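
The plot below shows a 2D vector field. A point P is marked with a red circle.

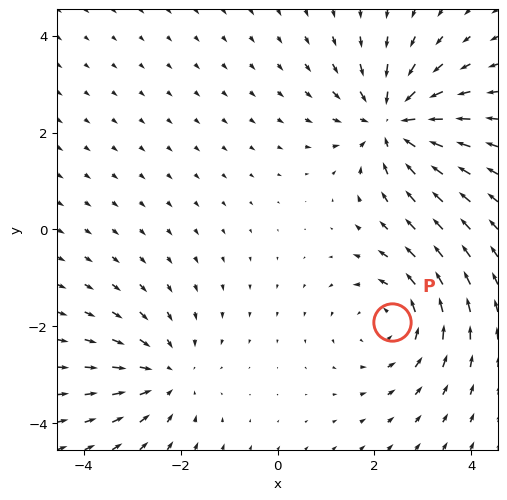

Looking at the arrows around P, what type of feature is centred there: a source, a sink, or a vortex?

vortex

At P (2.4, -1.9) the arrows circulate counterclockwise. Divergence ≈0, curl about +3 — near-zero divergence with nonzero curl is a vortex.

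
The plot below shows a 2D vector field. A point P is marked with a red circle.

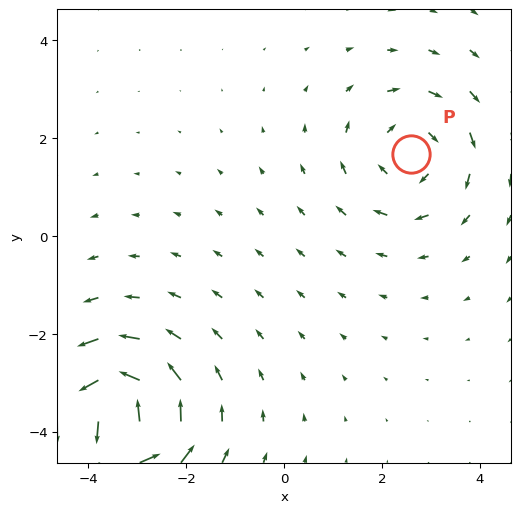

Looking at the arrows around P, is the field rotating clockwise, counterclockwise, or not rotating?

Near P at (2.6, 1.7) the arrows circulate clockwise. The curl (z-component) there is about -3; negative curl means clockwise rotation.

clockwise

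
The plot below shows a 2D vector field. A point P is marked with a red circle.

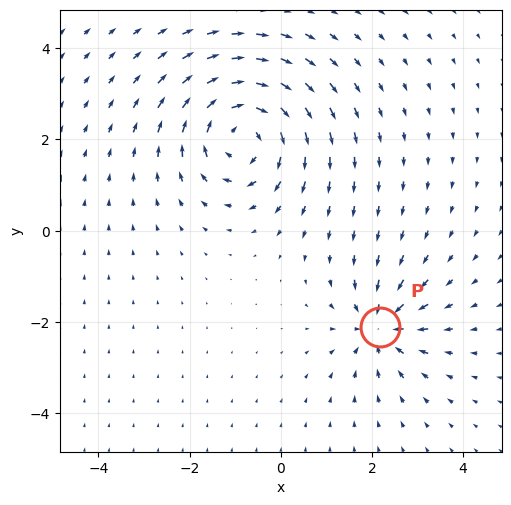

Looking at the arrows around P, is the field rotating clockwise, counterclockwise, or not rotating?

Near P at (2.2, -2.1) the arrows show no circulation. The curl there is ≈0.

not rotating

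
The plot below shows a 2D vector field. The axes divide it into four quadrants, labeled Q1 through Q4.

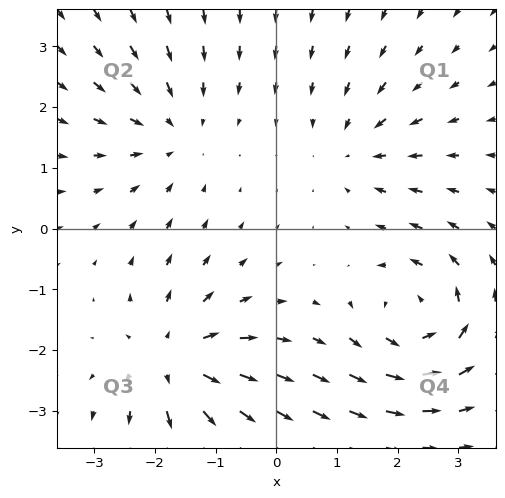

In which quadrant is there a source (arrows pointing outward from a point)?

The source sits at approximately (-1.7, -2.2), which lies in quadrant Q3. The divergence there is about +5, positive as expected for a source.

Q3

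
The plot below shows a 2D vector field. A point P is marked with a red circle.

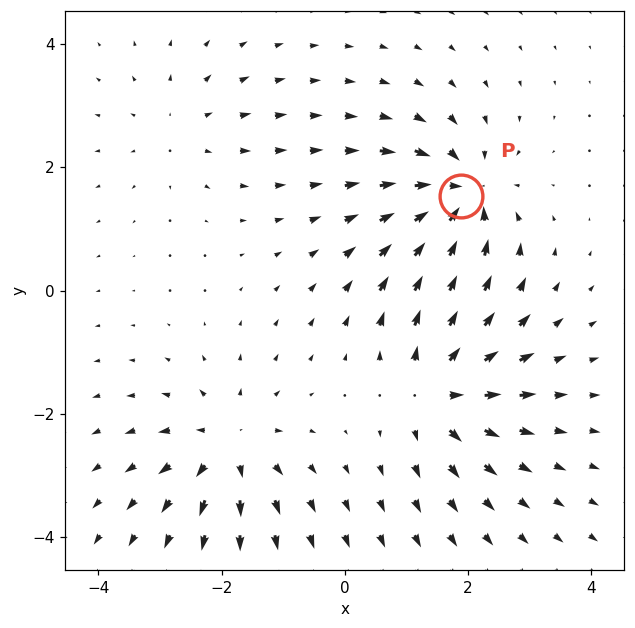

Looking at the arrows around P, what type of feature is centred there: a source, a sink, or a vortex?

At P (1.9, 1.5) the arrows converge inward. Divergence about -6, curl ≈0 — negative divergence with near-zero curl is a sink.

sink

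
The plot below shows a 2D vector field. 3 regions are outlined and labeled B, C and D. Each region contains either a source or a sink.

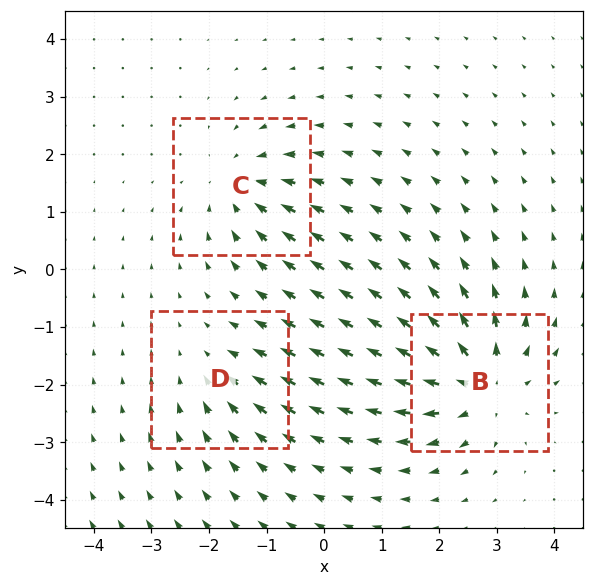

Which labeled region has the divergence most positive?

Divergence at each region's feature centre — B: about +5, C: about -4, D: about -2. Region B is most positive.

B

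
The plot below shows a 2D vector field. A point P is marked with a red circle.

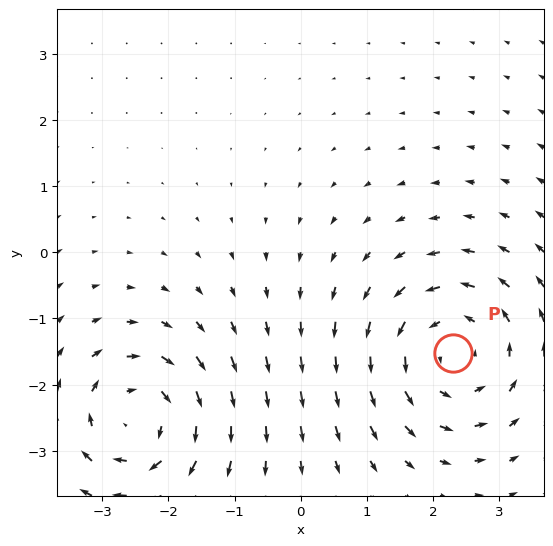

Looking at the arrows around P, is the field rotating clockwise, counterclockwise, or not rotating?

counterclockwise

Near P at (2.3, -1.5) the arrows circulate counterclockwise. The curl (z-component) there is about +3; positive curl means counterclockwise rotation.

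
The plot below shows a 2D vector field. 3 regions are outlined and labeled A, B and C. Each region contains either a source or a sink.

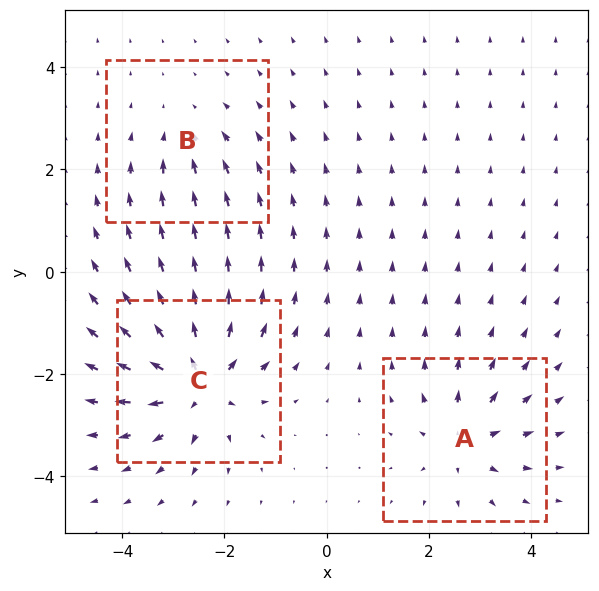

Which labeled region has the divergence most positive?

Divergence at each region's feature centre — A: about +4, B: about -2, C: about +6. Region C is most positive.

C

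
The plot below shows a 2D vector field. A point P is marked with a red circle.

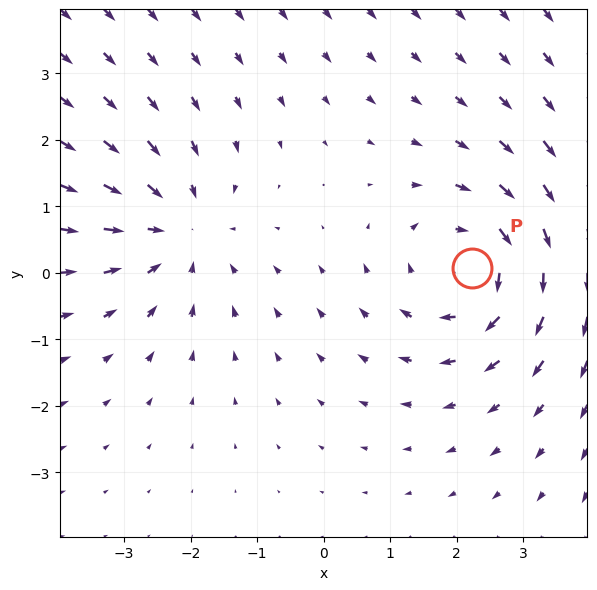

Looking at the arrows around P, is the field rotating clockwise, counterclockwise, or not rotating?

clockwise

Near P at (2.2, 0.1) the arrows circulate clockwise. The curl (z-component) there is about -4; negative curl means clockwise rotation.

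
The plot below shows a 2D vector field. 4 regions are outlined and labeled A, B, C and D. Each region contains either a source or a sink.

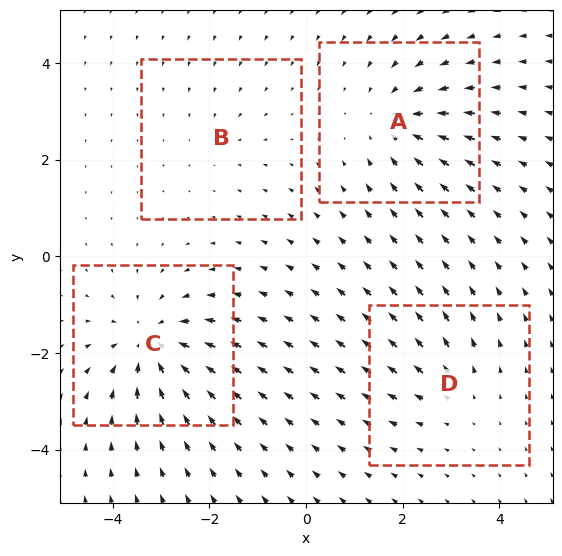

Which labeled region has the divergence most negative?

C

Divergence at each region's feature centre — A: about -5, B: about -2, C: about -6, D: about +3. Region C is most negative.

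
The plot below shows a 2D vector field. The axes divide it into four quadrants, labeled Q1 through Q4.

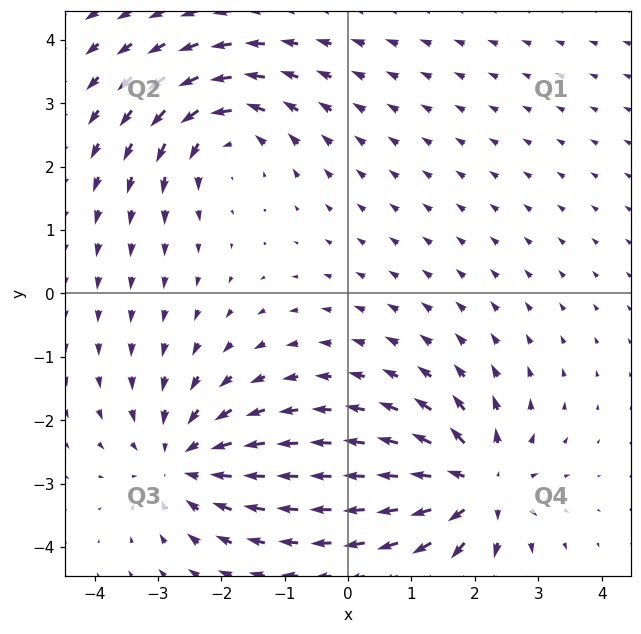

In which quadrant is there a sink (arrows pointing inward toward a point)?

Q3

The sink sits at approximately (-2.6, -2.7), which lies in quadrant Q3. The divergence there is about -4, negative as expected for a sink.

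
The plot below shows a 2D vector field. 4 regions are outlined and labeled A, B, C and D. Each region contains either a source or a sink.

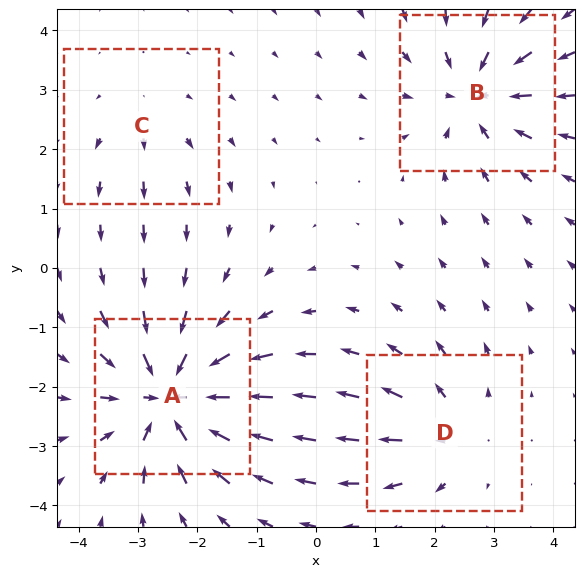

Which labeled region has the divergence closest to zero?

C

Divergence at each region's feature centre — A: about -7, B: about -5, C: about +2, D: about +4. Region C is closest to zero.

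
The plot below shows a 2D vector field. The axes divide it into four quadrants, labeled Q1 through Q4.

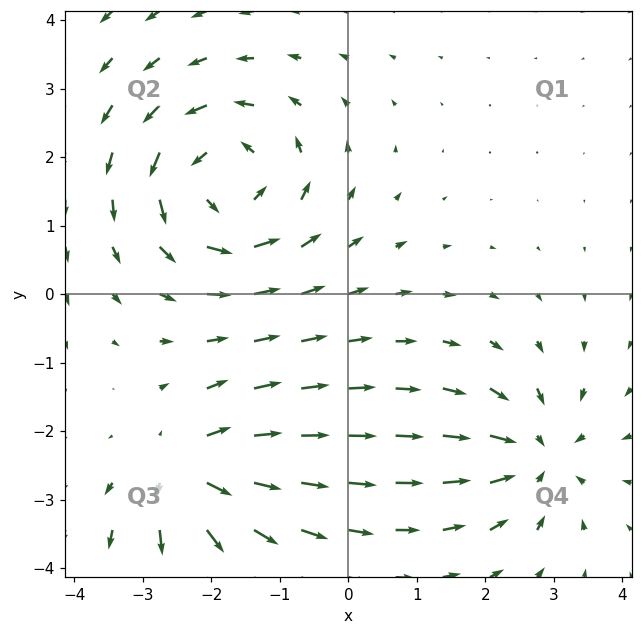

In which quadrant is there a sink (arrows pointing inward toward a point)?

Q4

The sink sits at approximately (2.7, -2.4), which lies in quadrant Q4. The divergence there is about -4, negative as expected for a sink.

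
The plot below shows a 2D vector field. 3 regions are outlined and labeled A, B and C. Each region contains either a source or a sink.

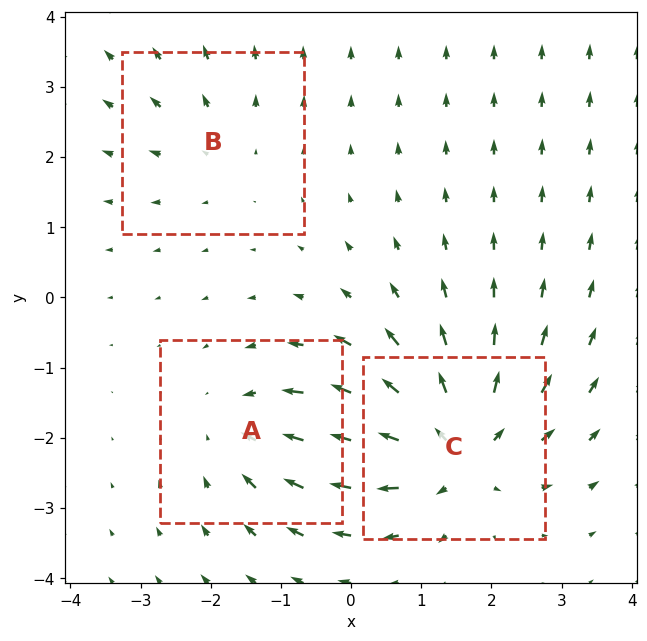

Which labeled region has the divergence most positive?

Divergence at each region's feature centre — A: about -3, B: about +2, C: about +5. Region C is most positive.

C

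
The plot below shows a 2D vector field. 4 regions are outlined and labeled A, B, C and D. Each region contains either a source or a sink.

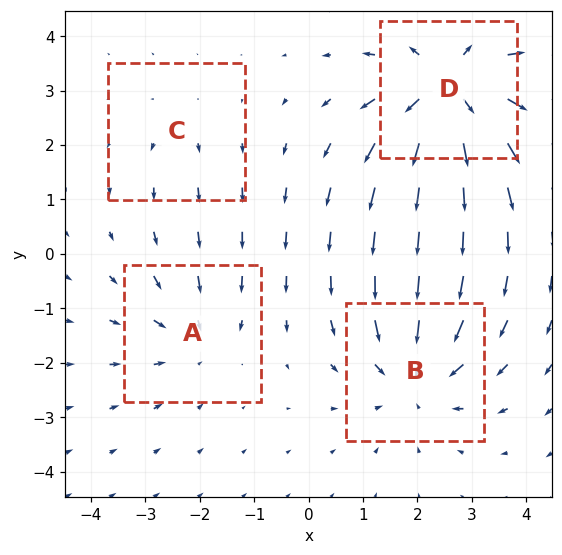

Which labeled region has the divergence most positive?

D

Divergence at each region's feature centre — A: about -3, B: about -5, C: about +2, D: about +7. Region D is most positive.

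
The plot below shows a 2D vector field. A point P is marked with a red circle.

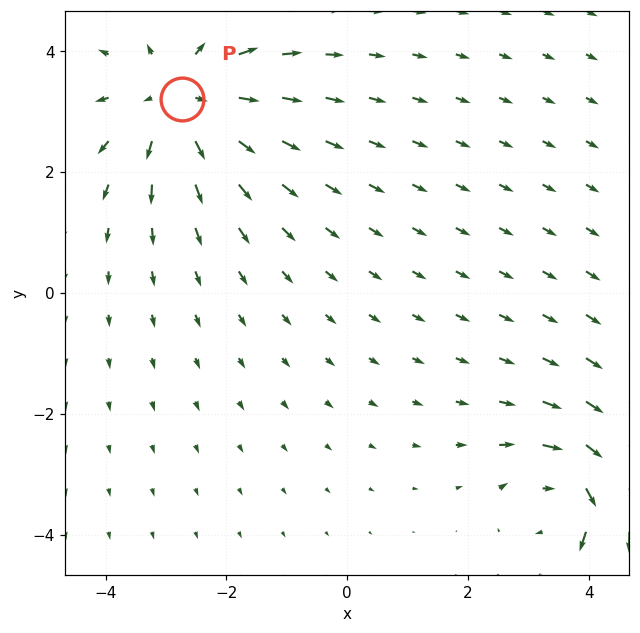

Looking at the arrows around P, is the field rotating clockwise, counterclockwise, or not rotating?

Near P at (-2.7, 3.2) the arrows show no circulation. The curl there is ≈0.

not rotating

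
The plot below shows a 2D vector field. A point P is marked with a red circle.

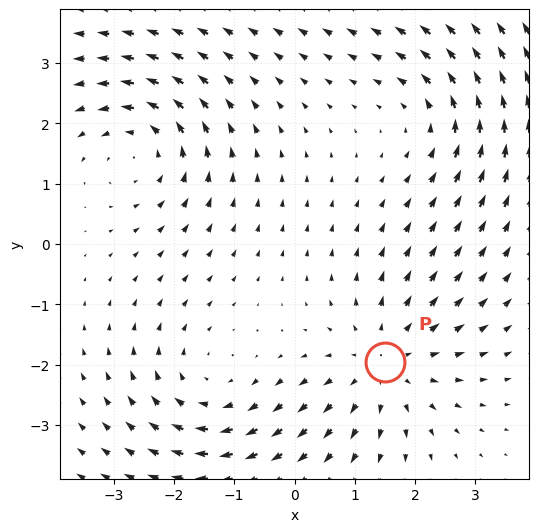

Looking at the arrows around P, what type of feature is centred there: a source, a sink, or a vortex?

At P (1.5, -2.0) the arrows spread outward. Divergence about +4, curl ≈0 — positive divergence with near-zero curl is a source.

source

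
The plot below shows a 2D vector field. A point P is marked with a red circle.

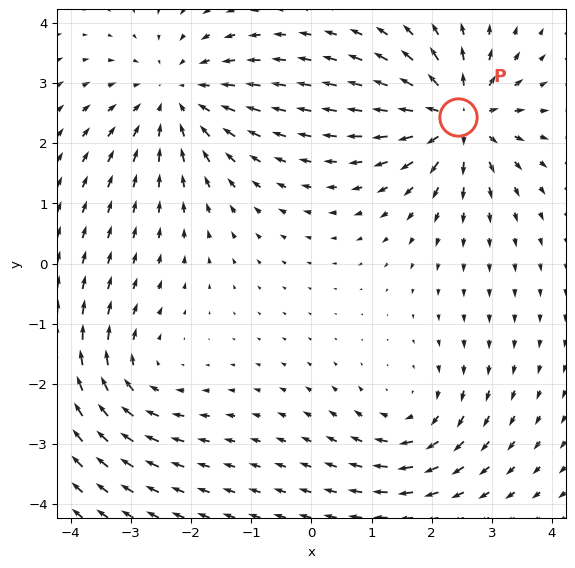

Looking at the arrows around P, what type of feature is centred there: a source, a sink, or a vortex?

source

At P (2.4, 2.4) the arrows spread outward. Divergence about +6, curl ≈0 — positive divergence with near-zero curl is a source.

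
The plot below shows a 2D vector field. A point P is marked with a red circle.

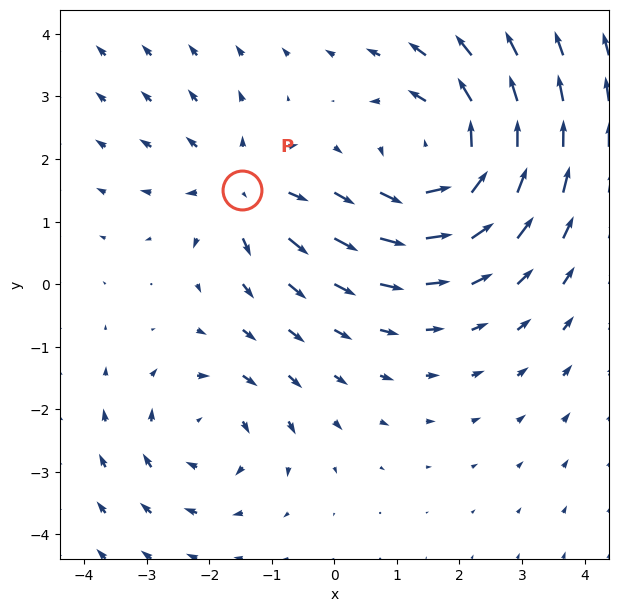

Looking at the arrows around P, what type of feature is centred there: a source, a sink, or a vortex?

At P (-1.5, 1.5) the arrows spread outward. Divergence about +3, curl ≈0 — positive divergence with near-zero curl is a source.

source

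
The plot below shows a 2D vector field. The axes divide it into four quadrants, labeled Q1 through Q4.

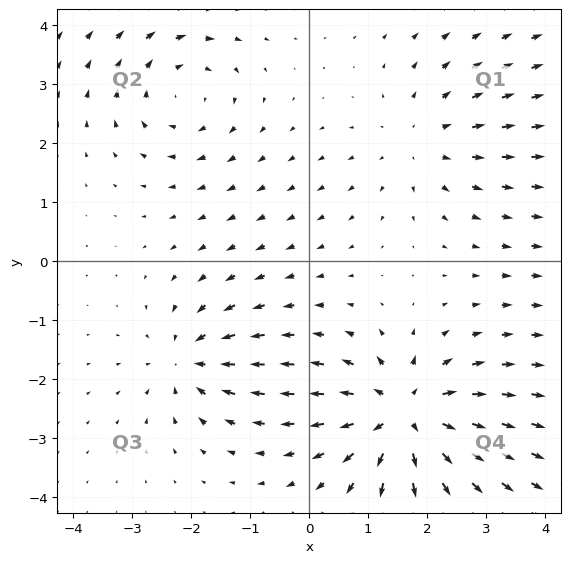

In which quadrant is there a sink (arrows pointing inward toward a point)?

The sink sits at approximately (-2.0, -1.7), which lies in quadrant Q3. The divergence there is about -4, negative as expected for a sink.

Q3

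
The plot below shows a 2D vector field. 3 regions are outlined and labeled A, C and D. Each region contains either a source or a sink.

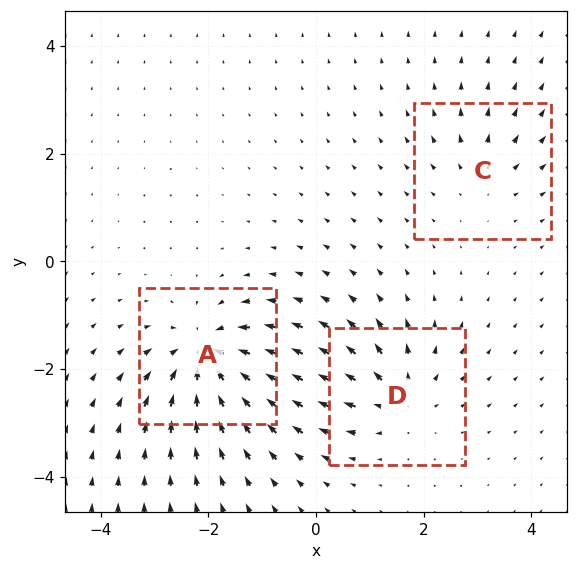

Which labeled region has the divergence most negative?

Divergence at each region's feature centre — A: about -6, C: about +3, D: about +4. Region A is most negative.

A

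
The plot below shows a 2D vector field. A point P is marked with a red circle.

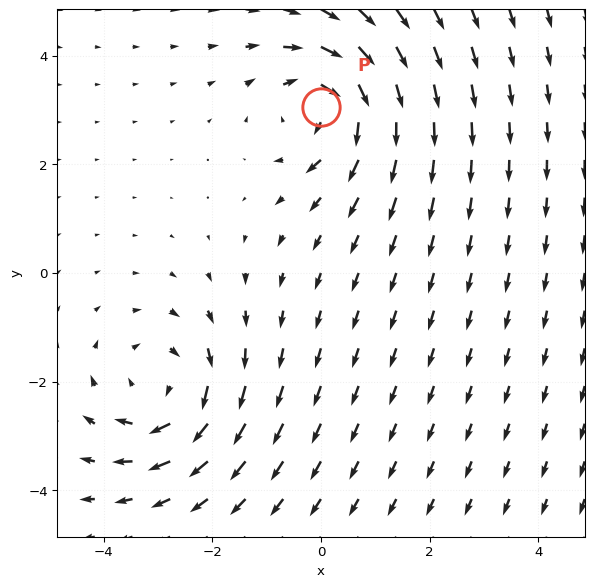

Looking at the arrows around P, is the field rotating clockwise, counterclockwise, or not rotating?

clockwise

Near P at (-0.0, 3.1) the arrows circulate clockwise. The curl (z-component) there is about -5; negative curl means clockwise rotation.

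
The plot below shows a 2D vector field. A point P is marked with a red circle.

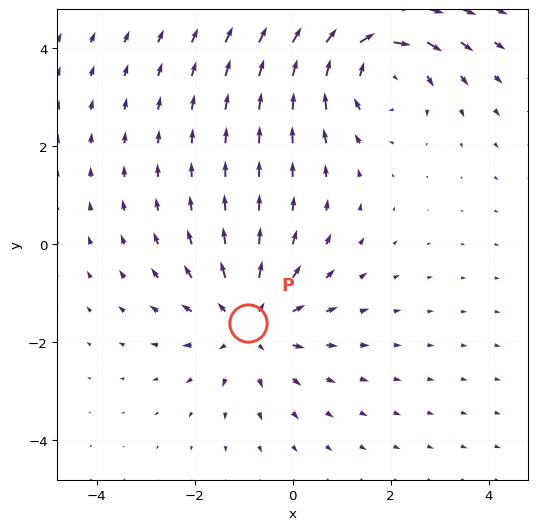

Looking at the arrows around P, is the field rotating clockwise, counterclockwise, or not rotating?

Near P at (-0.9, -1.6) the arrows show no circulation. The curl there is ≈0.

not rotating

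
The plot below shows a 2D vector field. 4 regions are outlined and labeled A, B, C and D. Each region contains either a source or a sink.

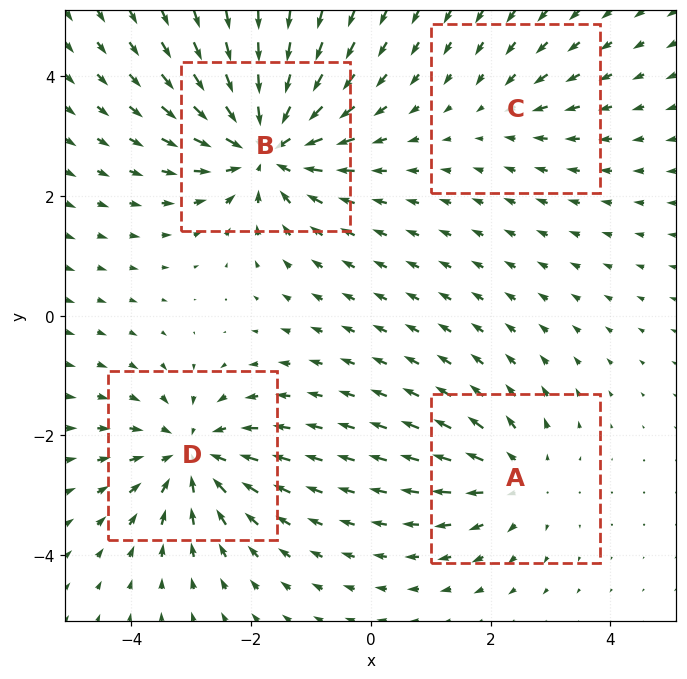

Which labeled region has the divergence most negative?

Divergence at each region's feature centre — A: about +4, B: about -7, C: about -2, D: about -5. Region B is most negative.

B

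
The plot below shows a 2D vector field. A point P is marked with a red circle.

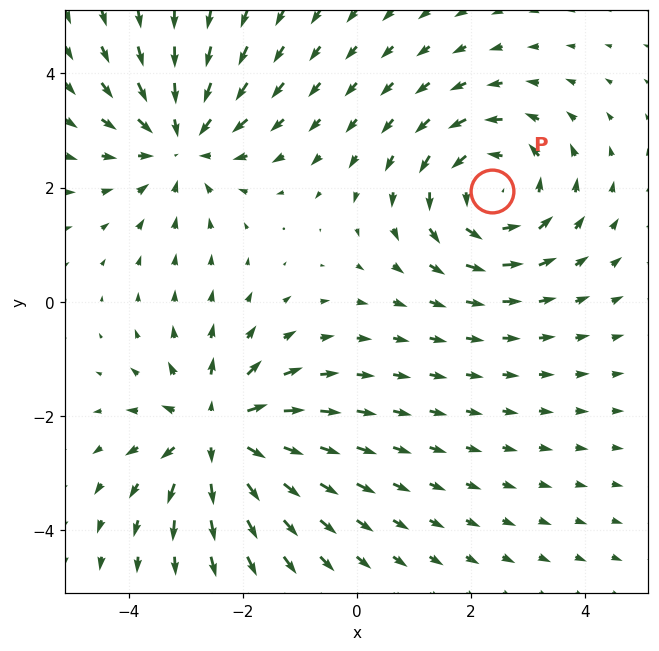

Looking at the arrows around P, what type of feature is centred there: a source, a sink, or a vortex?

vortex

At P (2.4, 1.9) the arrows circulate counterclockwise. Divergence ≈0, curl about +3 — near-zero divergence with nonzero curl is a vortex.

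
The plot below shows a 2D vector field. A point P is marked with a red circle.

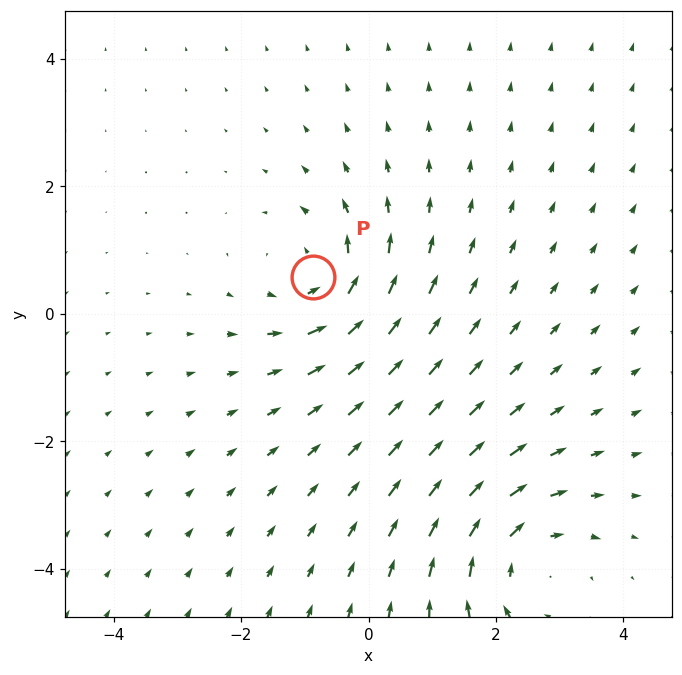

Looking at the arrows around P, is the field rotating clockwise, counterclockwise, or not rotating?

Near P at (-0.9, 0.6) the arrows circulate counterclockwise. The curl (z-component) there is about +4; positive curl means counterclockwise rotation.

counterclockwise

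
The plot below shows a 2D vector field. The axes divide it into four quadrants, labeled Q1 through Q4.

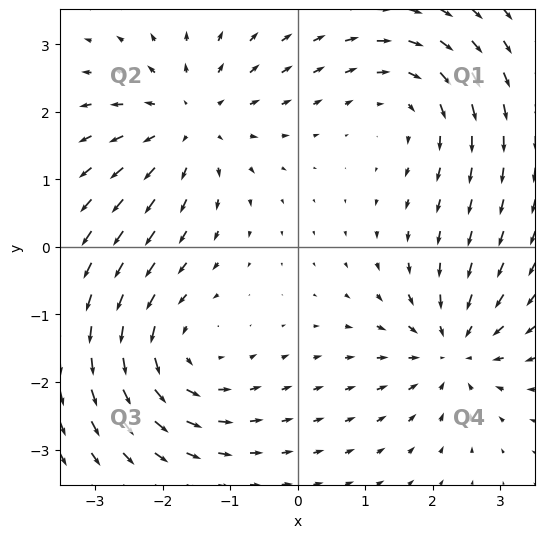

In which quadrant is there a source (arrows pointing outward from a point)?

The source sits at approximately (-1.6, 1.9), which lies in quadrant Q2. The divergence there is about +4, positive as expected for a source.

Q2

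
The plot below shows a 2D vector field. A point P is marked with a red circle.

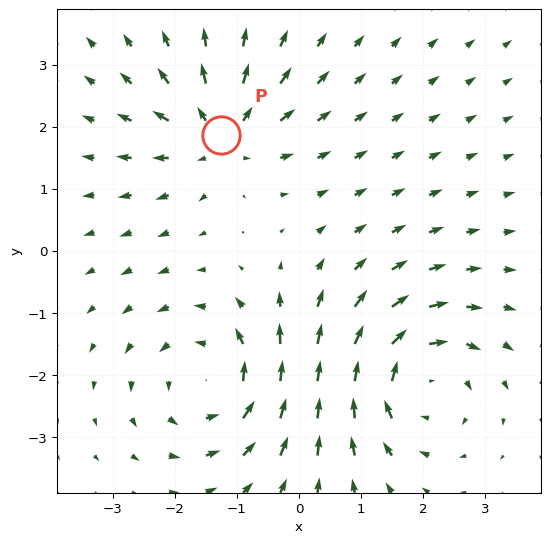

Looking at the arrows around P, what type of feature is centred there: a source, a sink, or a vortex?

At P (-1.3, 1.9) the arrows spread outward. Divergence about +5, curl ≈0 — positive divergence with near-zero curl is a source.

source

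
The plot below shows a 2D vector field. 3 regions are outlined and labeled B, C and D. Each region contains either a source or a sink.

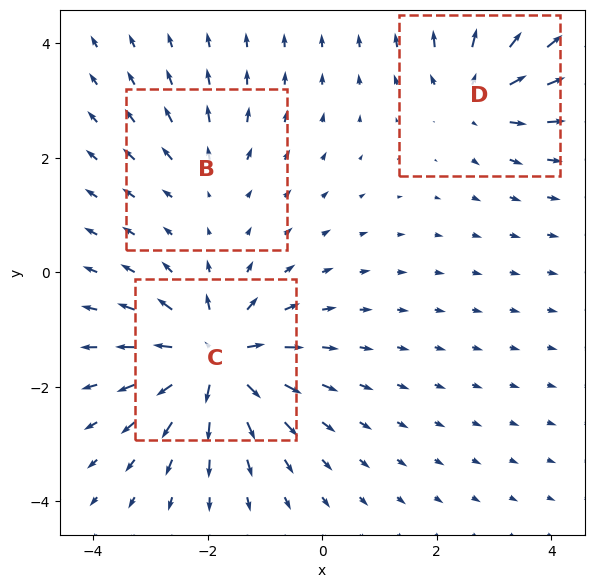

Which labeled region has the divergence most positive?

C

Divergence at each region's feature centre — B: about +2, C: about +6, D: about +4. Region C is most positive.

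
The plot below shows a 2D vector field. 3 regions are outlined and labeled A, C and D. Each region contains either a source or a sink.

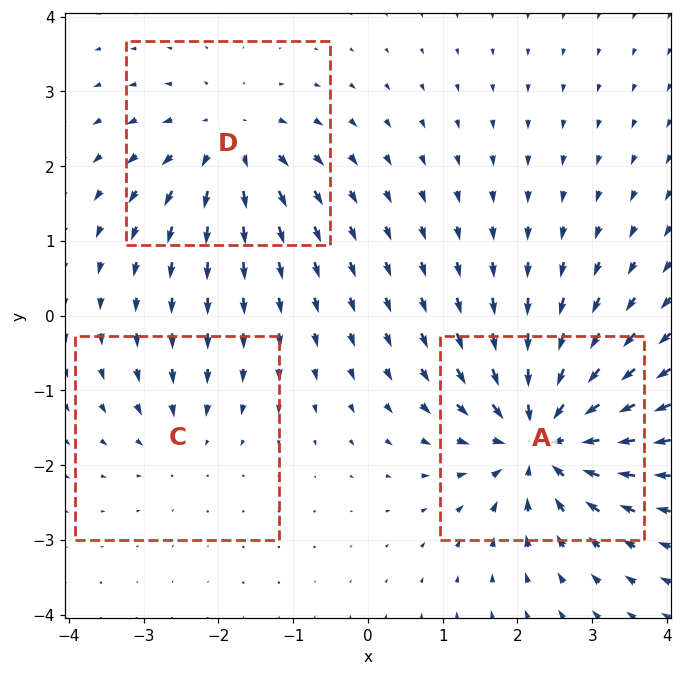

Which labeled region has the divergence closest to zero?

C

Divergence at each region's feature centre — A: about -6, C: about -2, D: about +4. Region C is closest to zero.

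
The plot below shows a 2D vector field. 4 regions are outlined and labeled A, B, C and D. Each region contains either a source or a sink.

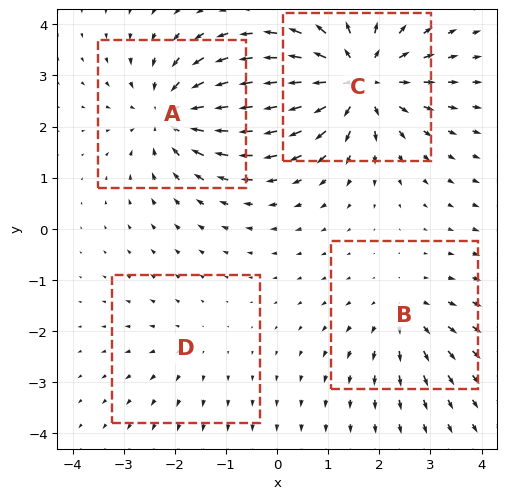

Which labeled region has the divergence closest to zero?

D

Divergence at each region's feature centre — A: about -5, B: about +3, C: about +7, D: about +2. Region D is closest to zero.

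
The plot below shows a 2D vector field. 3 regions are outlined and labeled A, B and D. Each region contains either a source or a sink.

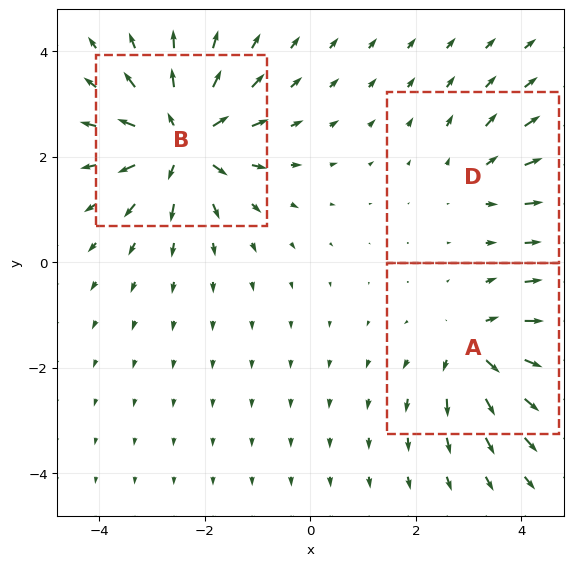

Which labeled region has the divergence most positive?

B

Divergence at each region's feature centre — A: about +4, B: about +6, D: about +2. Region B is most positive.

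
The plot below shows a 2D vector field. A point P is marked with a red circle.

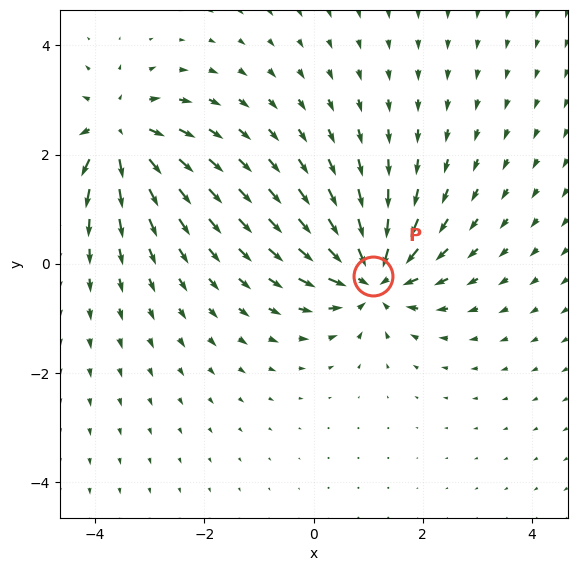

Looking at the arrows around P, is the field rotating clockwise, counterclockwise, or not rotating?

not rotating

Near P at (1.1, -0.2) the arrows show no circulation. The curl there is ≈0.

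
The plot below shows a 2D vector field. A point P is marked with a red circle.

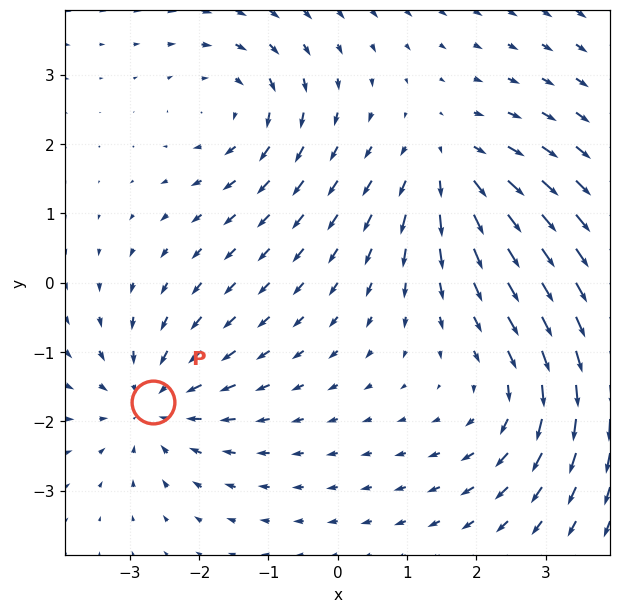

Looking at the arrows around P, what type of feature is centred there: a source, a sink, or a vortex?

sink

At P (-2.7, -1.7) the arrows converge inward. Divergence about -5, curl ≈0 — negative divergence with near-zero curl is a sink.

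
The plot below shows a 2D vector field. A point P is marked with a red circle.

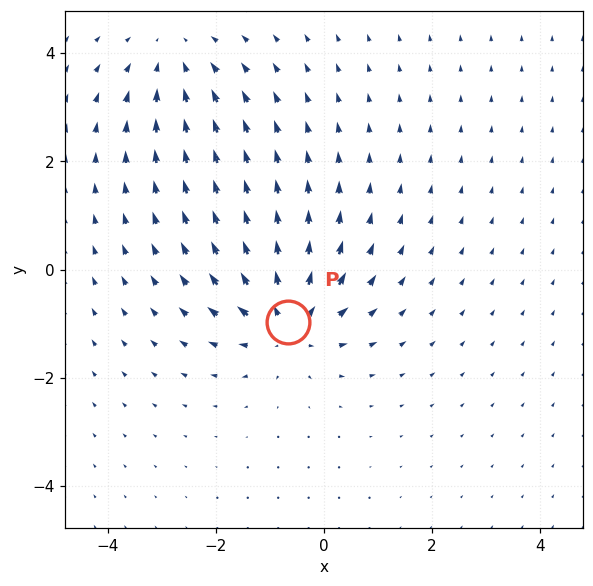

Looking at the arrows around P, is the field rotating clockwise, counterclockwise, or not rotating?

Near P at (-0.7, -1.0) the arrows show no circulation. The curl there is ≈0.

not rotating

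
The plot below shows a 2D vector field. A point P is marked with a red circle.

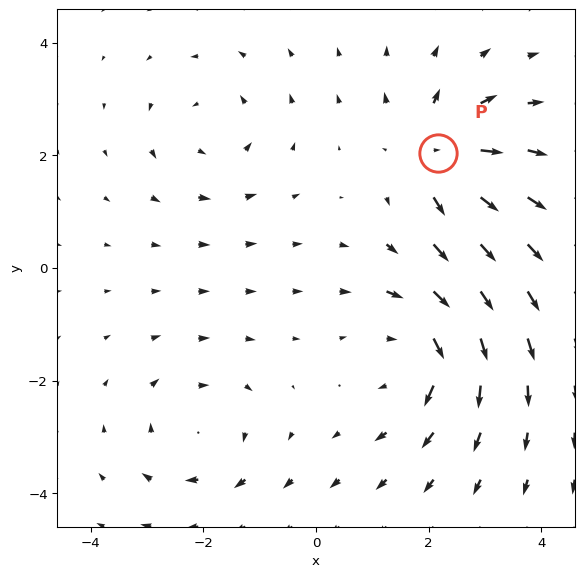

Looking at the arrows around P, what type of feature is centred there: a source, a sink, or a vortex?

At P (2.2, 2.0) the arrows spread outward. Divergence about +5, curl ≈0 — positive divergence with near-zero curl is a source.

source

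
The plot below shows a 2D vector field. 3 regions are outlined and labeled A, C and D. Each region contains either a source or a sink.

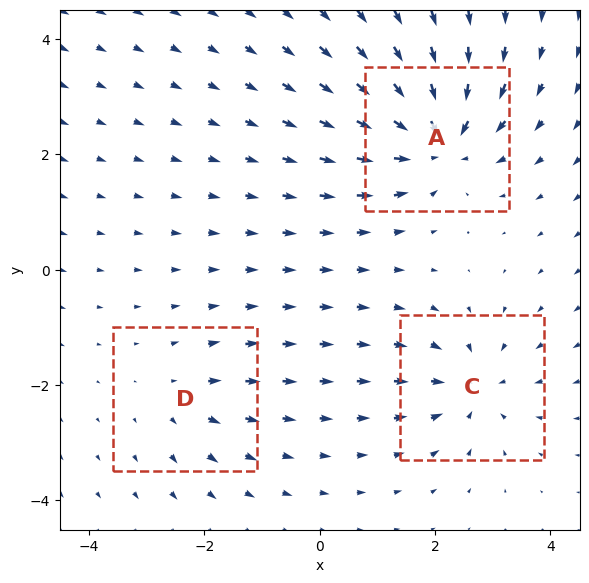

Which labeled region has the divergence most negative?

A

Divergence at each region's feature centre — A: about -6, C: about -4, D: about +2. Region A is most negative.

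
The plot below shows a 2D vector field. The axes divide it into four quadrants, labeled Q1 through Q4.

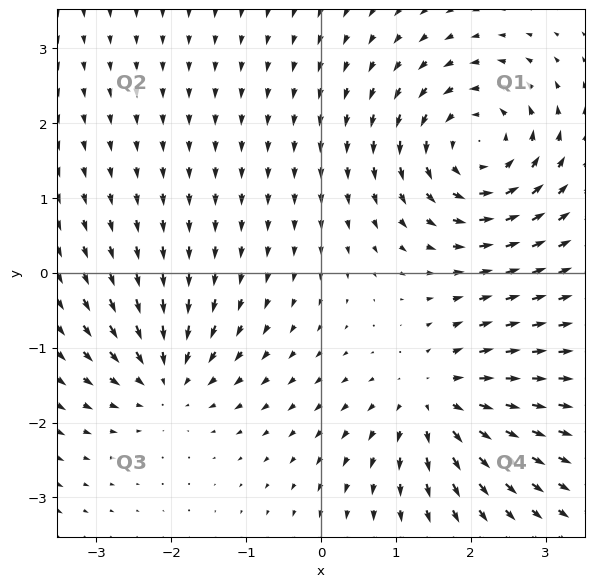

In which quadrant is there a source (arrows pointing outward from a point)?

Q4

The source sits at approximately (1.5, -1.7), which lies in quadrant Q4. The divergence there is about +5, positive as expected for a source.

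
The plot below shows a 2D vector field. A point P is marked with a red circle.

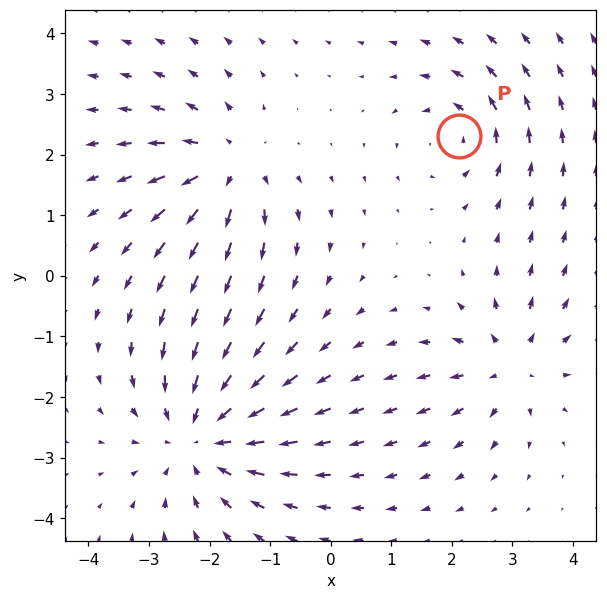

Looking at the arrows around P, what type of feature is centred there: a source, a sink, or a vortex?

At P (2.1, 2.3) the arrows circulate counterclockwise. Divergence ≈0, curl about +3 — near-zero divergence with nonzero curl is a vortex.

vortex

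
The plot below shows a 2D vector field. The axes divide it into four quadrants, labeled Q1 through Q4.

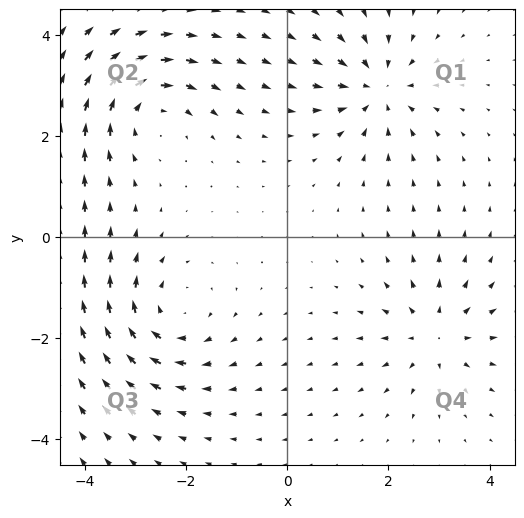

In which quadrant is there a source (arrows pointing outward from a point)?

The source sits at approximately (2.9, -1.9), which lies in quadrant Q4. The divergence there is about +4, positive as expected for a source.

Q4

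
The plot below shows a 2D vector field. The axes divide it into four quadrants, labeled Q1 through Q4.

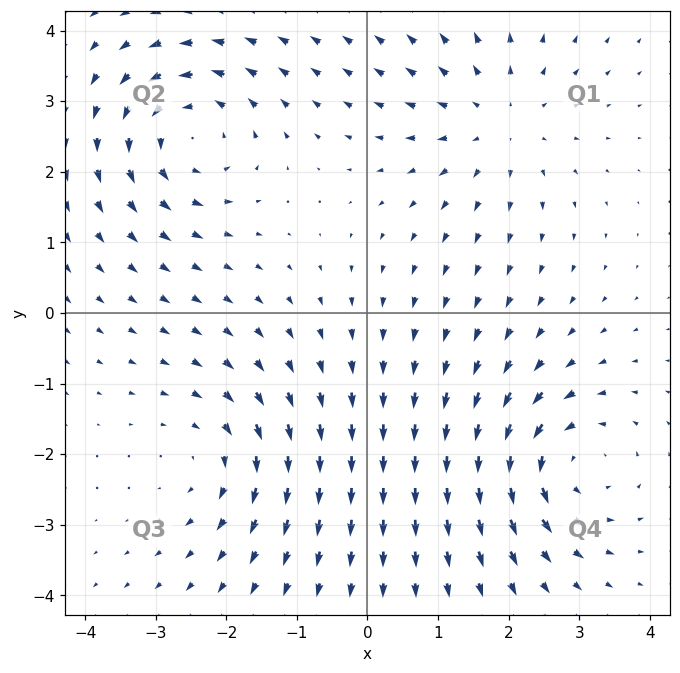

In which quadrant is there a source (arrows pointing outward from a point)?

The source sits at approximately (1.9, 2.7), which lies in quadrant Q1. The divergence there is about +3, positive as expected for a source.

Q1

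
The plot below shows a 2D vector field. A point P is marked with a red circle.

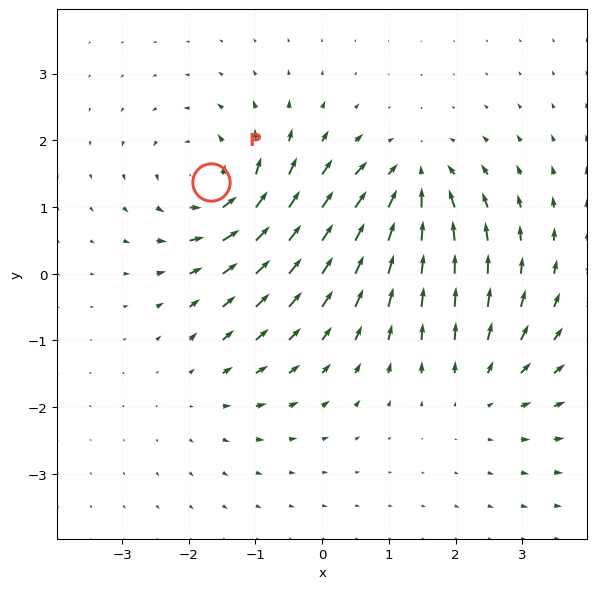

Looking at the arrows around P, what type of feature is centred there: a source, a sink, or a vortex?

vortex

At P (-1.7, 1.4) the arrows circulate counterclockwise. Divergence ≈0, curl about +6 — near-zero divergence with nonzero curl is a vortex.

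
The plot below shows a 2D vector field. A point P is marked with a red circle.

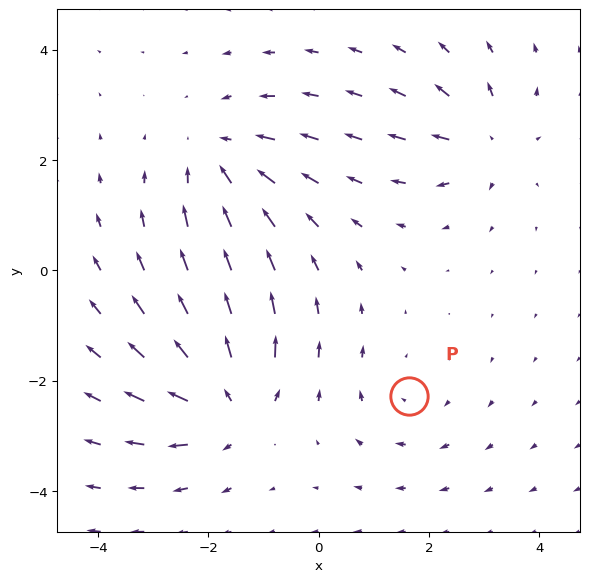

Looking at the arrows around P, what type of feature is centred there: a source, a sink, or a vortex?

vortex

At P (1.6, -2.3) the arrows circulate clockwise. Divergence ≈0, curl about -2 — near-zero divergence with nonzero curl is a vortex.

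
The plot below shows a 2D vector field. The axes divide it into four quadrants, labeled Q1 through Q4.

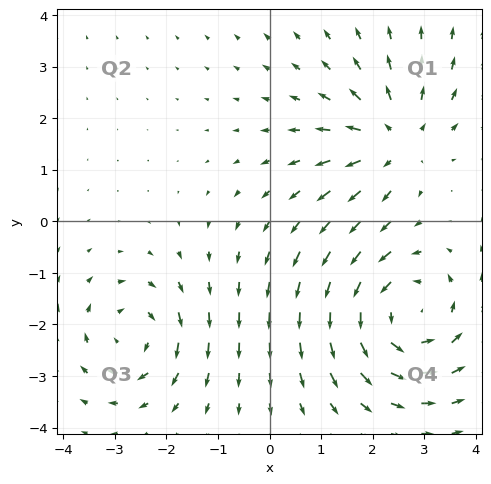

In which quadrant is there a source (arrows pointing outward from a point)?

Q1

The source sits at approximately (2.4, 1.6), which lies in quadrant Q1. The divergence there is about +3, positive as expected for a source.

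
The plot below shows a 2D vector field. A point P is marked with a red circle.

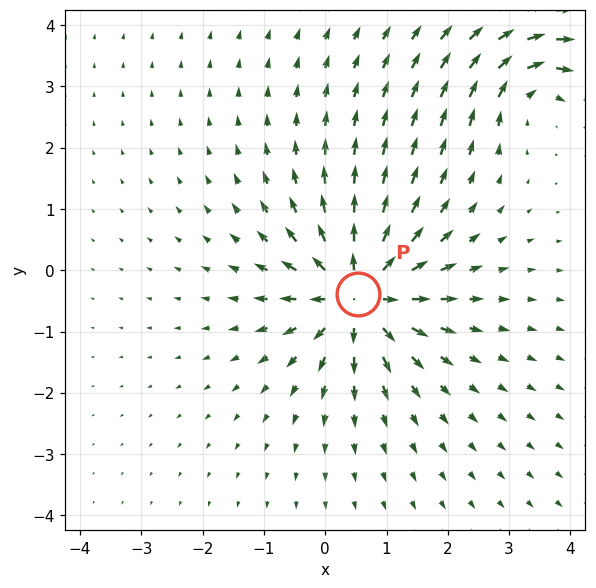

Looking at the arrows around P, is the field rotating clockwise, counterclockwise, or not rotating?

Near P at (0.5, -0.4) the arrows show no circulation. The curl there is ≈0.

not rotating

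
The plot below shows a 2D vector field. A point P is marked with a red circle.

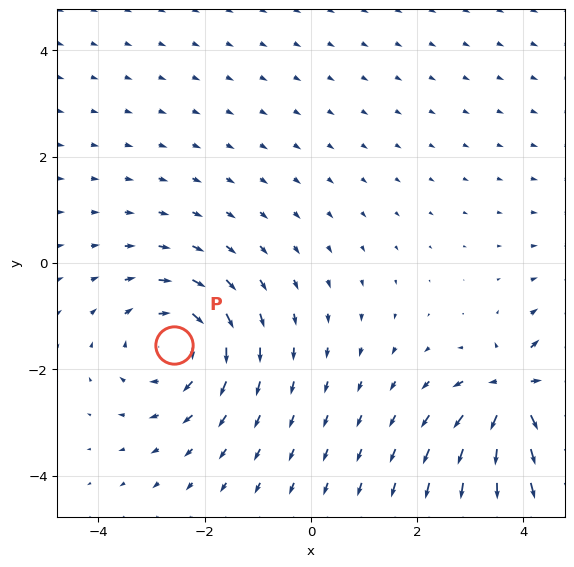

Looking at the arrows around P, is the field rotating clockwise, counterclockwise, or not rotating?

Near P at (-2.6, -1.5) the arrows circulate clockwise. The curl (z-component) there is about -3; negative curl means clockwise rotation.

clockwise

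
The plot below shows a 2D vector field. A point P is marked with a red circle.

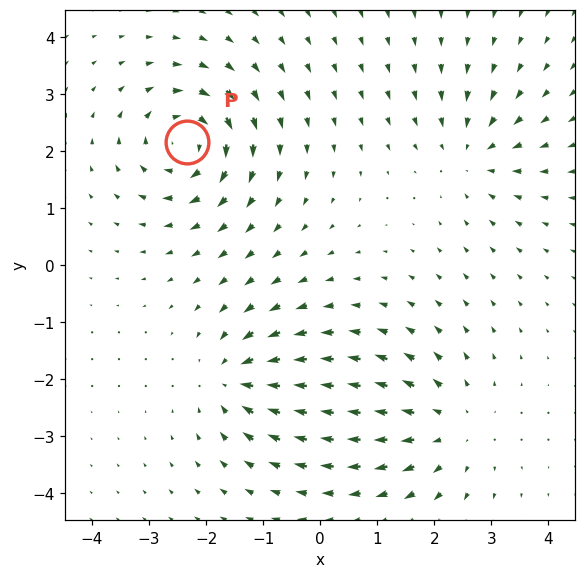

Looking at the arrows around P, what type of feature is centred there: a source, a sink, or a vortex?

At P (-2.3, 2.2) the arrows circulate clockwise. Divergence ≈0, curl about -6 — near-zero divergence with nonzero curl is a vortex.

vortex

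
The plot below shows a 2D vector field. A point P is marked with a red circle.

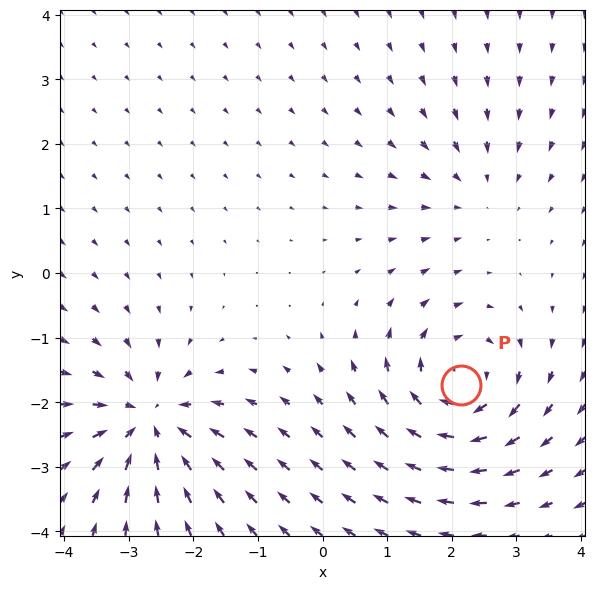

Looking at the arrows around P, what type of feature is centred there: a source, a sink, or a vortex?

At P (2.1, -1.7) the arrows circulate clockwise. Divergence ≈0, curl about -6 — near-zero divergence with nonzero curl is a vortex.

vortex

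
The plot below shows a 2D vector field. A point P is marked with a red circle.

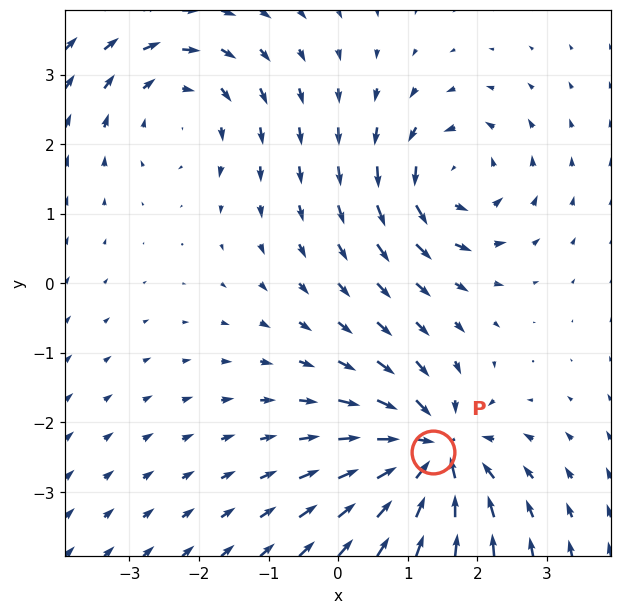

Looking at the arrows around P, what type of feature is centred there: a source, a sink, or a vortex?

At P (1.4, -2.4) the arrows converge inward. Divergence about -5, curl ≈0 — negative divergence with near-zero curl is a sink.

sink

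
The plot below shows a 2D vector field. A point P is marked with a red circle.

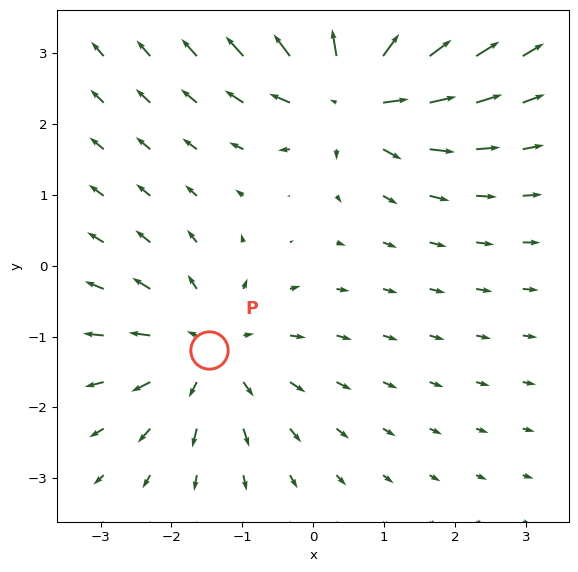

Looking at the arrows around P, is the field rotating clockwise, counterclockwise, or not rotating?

Near P at (-1.5, -1.2) the arrows show no circulation. The curl there is ≈0.

not rotating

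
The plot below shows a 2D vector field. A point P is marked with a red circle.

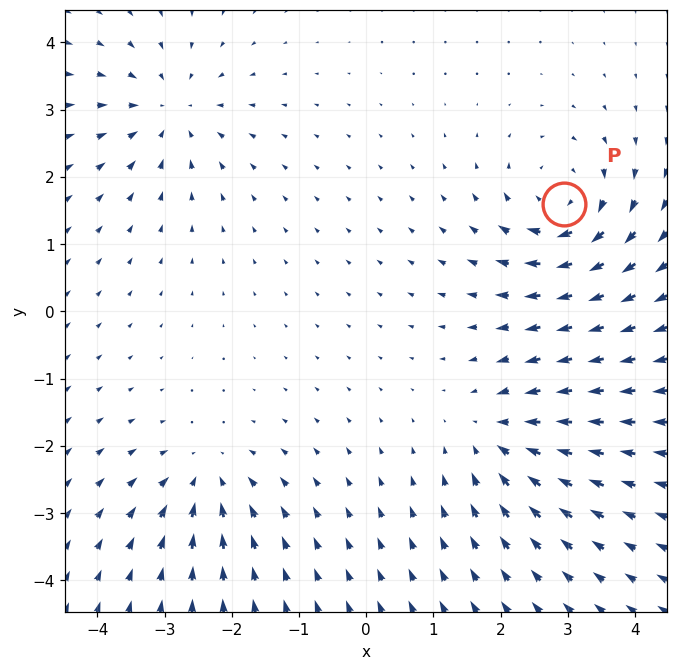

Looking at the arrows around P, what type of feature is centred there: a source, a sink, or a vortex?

At P (2.9, 1.6) the arrows circulate clockwise. Divergence ≈0, curl about -6 — near-zero divergence with nonzero curl is a vortex.

vortex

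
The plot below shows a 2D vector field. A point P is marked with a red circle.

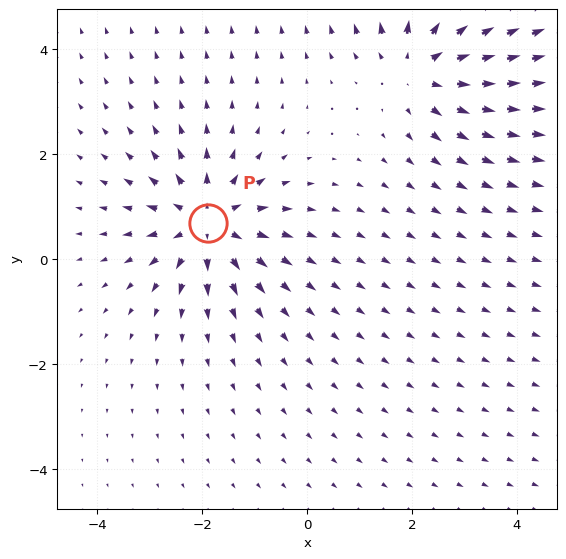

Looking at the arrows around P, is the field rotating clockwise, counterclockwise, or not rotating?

Near P at (-1.9, 0.7) the arrows show no circulation. The curl there is ≈0.

not rotating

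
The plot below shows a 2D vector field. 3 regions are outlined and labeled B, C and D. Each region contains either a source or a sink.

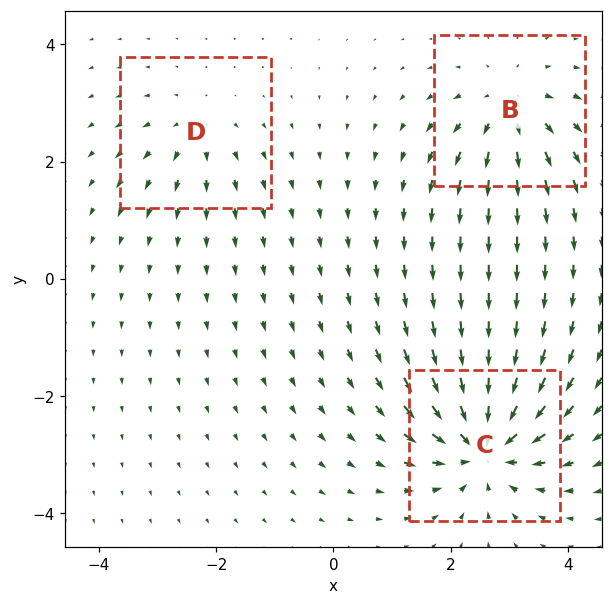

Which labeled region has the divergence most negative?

Divergence at each region's feature centre — B: about +4, C: about -6, D: about +3. Region C is most negative.

C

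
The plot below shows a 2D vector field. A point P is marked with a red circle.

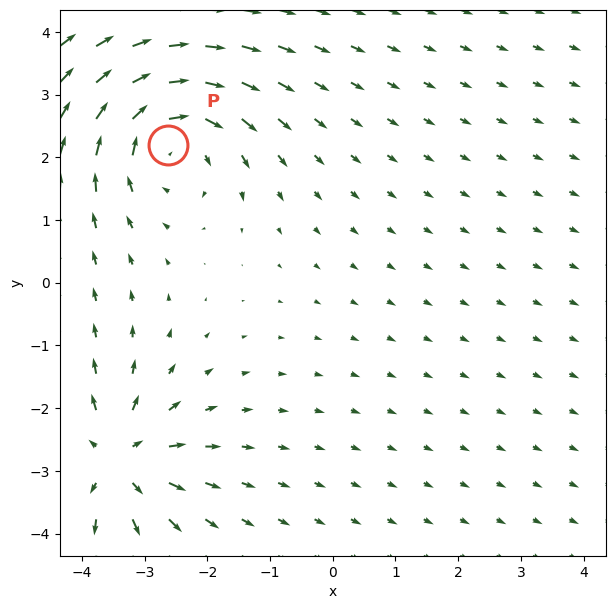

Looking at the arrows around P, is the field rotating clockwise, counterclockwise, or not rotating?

Near P at (-2.6, 2.2) the arrows circulate clockwise. The curl (z-component) there is about -5; negative curl means clockwise rotation.

clockwise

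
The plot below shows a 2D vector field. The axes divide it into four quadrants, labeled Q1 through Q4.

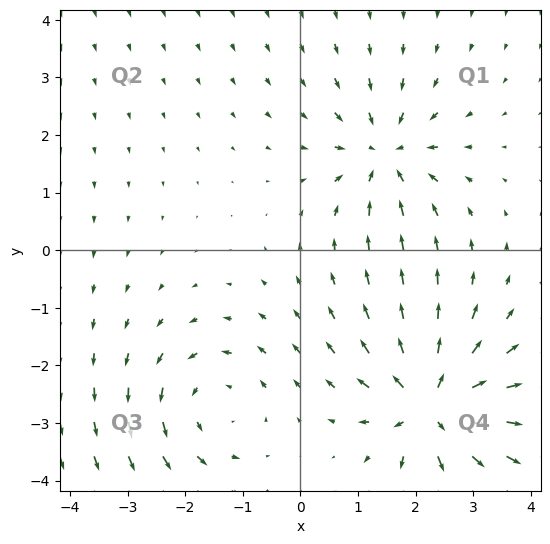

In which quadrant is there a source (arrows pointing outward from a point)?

The source sits at approximately (2.3, -2.7), which lies in quadrant Q4. The divergence there is about +6, positive as expected for a source.

Q4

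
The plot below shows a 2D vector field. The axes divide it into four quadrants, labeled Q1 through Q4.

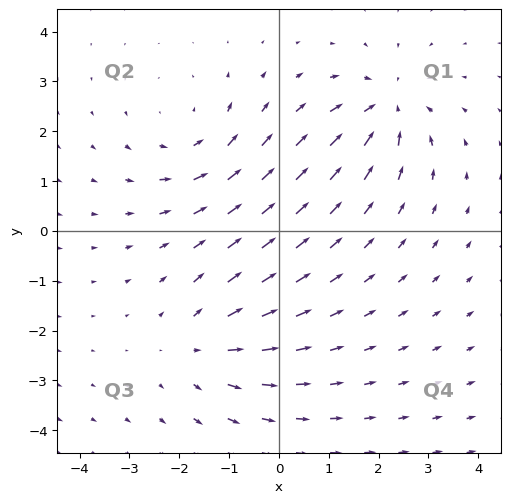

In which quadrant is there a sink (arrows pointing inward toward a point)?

The sink sits at approximately (2.2, 2.5), which lies in quadrant Q1. The divergence there is about -5, negative as expected for a sink.

Q1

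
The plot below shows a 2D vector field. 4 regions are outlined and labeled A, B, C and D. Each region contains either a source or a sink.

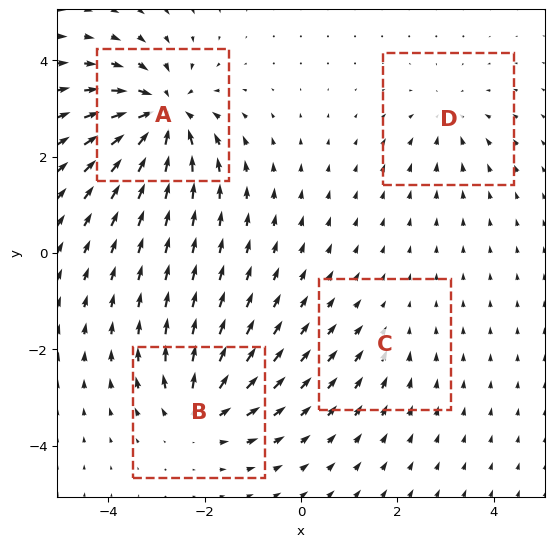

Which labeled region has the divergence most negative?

Divergence at each region's feature centre — A: about -8, B: about +6, C: about -2, D: about -4. Region A is most negative.

A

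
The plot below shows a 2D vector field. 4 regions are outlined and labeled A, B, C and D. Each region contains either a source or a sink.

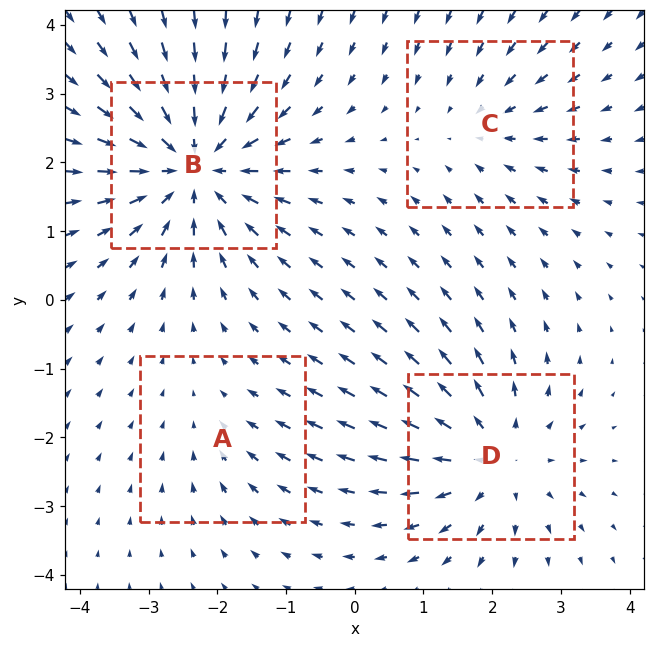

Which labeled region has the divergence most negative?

Divergence at each region's feature centre — A: about -2, B: about -6, C: about -3, D: about +5. Region B is most negative.

B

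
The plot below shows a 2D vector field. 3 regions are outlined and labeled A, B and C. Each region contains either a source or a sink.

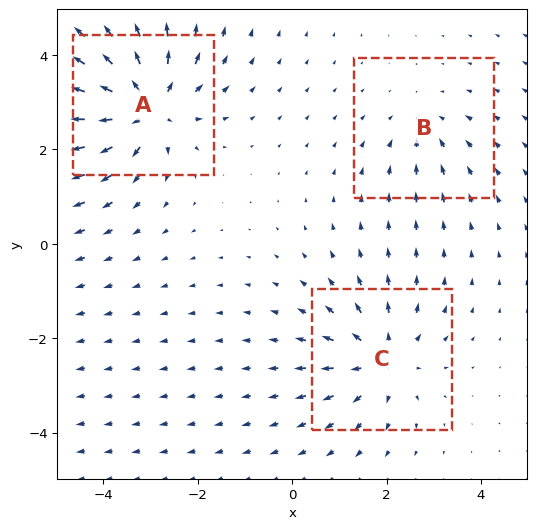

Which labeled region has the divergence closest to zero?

Divergence at each region's feature centre — A: about +5, B: about -2, C: about +3. Region B is closest to zero.

B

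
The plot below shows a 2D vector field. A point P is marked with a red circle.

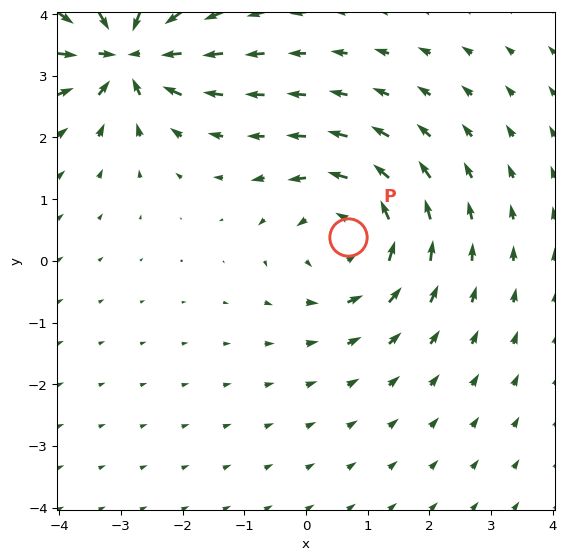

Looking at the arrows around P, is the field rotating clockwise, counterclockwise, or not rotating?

Near P at (0.7, 0.4) the arrows circulate counterclockwise. The curl (z-component) there is about +4; positive curl means counterclockwise rotation.

counterclockwise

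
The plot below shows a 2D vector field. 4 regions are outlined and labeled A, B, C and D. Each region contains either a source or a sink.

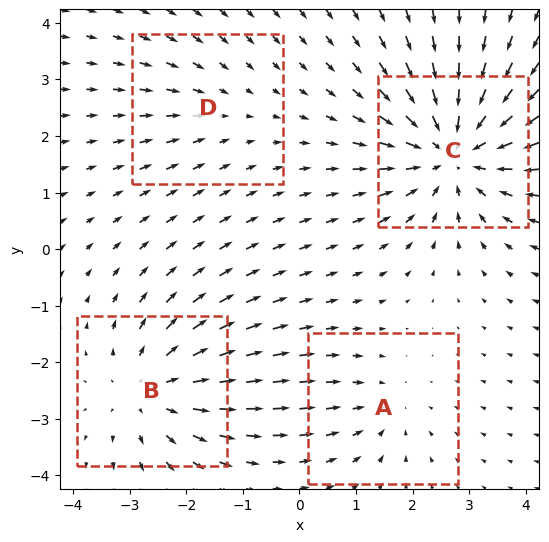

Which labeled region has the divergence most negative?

Divergence at each region's feature centre — A: about -3, B: about +4, C: about -6, D: about -2. Region C is most negative.

C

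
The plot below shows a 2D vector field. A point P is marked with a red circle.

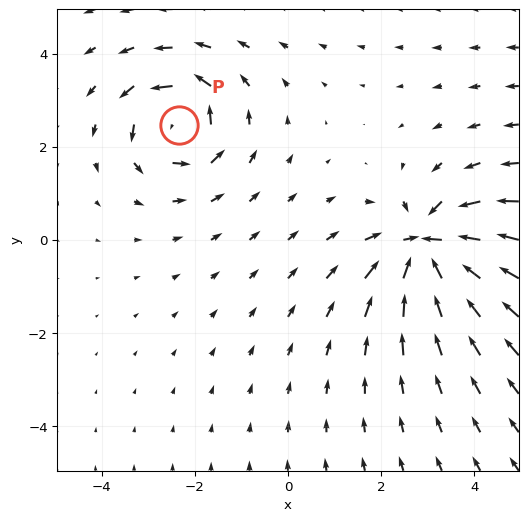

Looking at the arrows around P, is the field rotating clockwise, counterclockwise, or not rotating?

counterclockwise

Near P at (-2.3, 2.5) the arrows circulate counterclockwise. The curl (z-component) there is about +4; positive curl means counterclockwise rotation.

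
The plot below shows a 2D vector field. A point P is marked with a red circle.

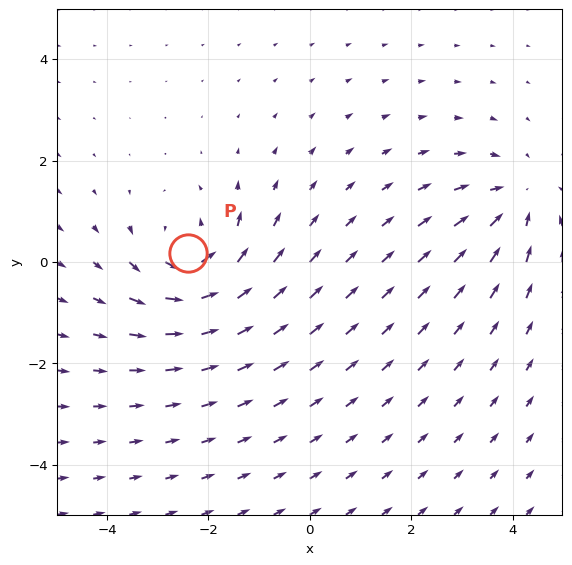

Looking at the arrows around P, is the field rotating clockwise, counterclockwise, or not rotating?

Near P at (-2.4, 0.2) the arrows circulate counterclockwise. The curl (z-component) there is about +5; positive curl means counterclockwise rotation.

counterclockwise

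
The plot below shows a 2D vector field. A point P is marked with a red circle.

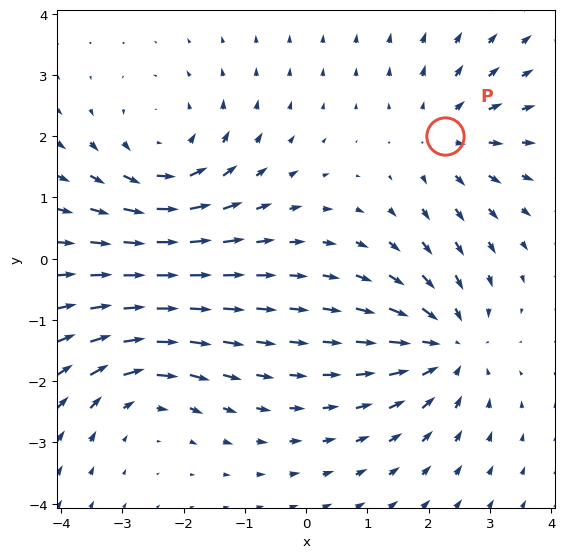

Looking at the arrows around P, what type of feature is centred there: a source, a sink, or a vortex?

source

At P (2.3, 2.0) the arrows spread outward. Divergence about +3, curl ≈0 — positive divergence with near-zero curl is a source.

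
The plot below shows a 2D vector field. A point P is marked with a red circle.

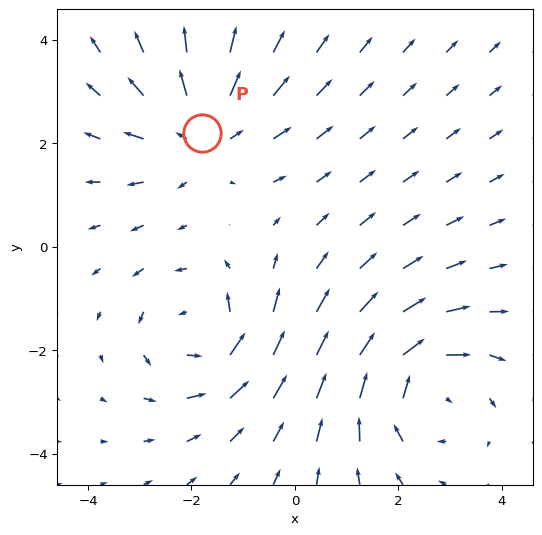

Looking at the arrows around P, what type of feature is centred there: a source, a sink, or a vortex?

At P (-1.8, 2.2) the arrows spread outward. Divergence about +3, curl ≈0 — positive divergence with near-zero curl is a source.

source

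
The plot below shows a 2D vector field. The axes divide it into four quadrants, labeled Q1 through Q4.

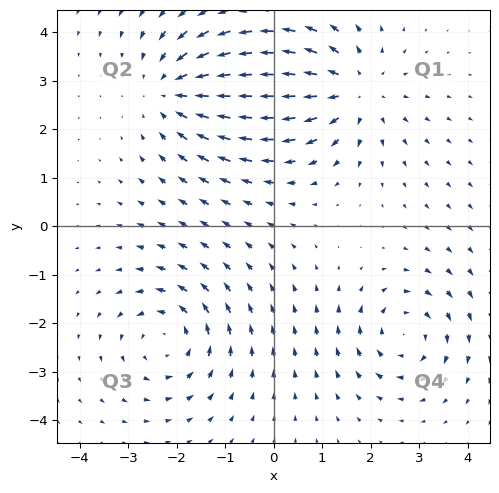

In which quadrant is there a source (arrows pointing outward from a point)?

Q1

The source sits at approximately (1.6, 2.8), which lies in quadrant Q1. The divergence there is about +4, positive as expected for a source.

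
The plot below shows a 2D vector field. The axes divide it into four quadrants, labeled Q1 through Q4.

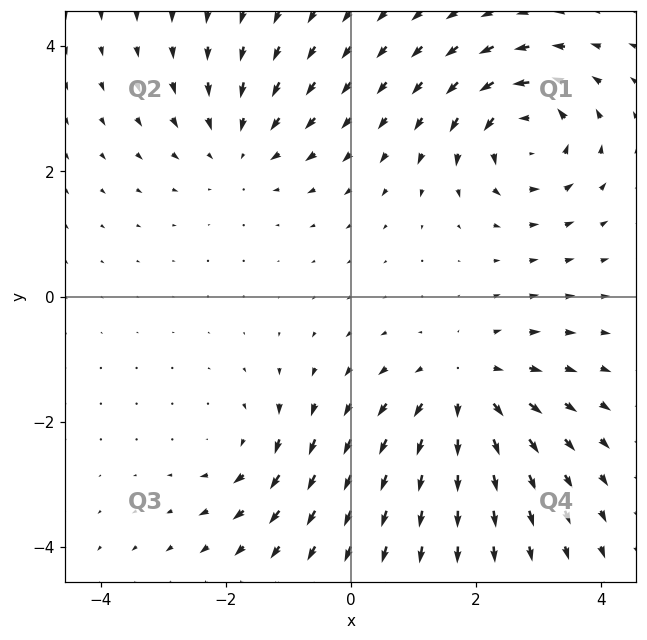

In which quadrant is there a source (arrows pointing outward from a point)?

The source sits at approximately (1.8, -1.5), which lies in quadrant Q4. The divergence there is about +4, positive as expected for a source.

Q4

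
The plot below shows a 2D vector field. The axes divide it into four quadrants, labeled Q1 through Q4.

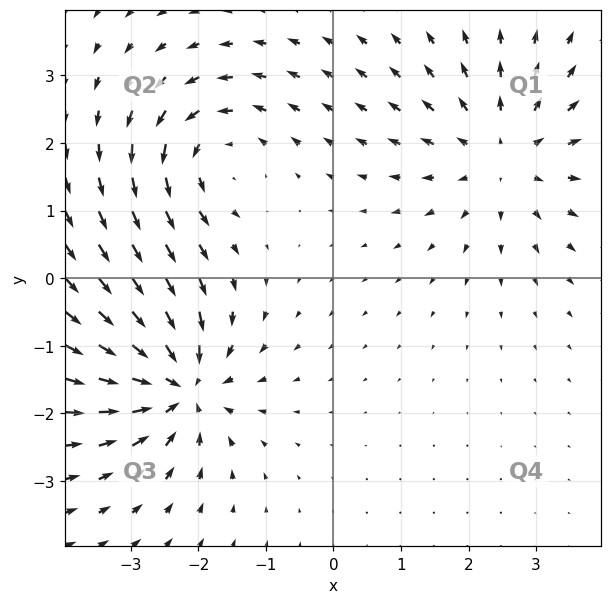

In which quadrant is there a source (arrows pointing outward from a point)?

Q1

The source sits at approximately (2.5, 1.8), which lies in quadrant Q1. The divergence there is about +3, positive as expected for a source.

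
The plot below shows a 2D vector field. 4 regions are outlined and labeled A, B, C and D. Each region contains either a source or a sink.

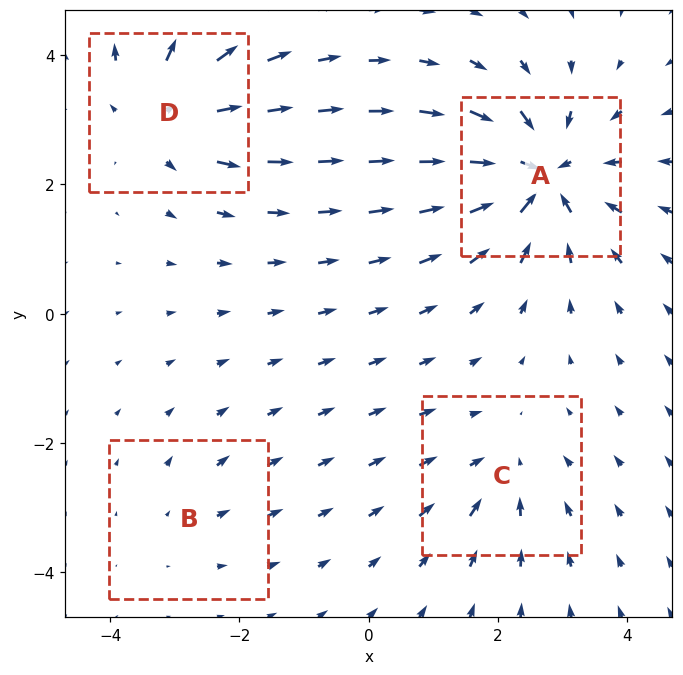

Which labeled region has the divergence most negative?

Divergence at each region's feature centre — A: about -8, B: about +2, C: about -3, D: about +5. Region A is most negative.

A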